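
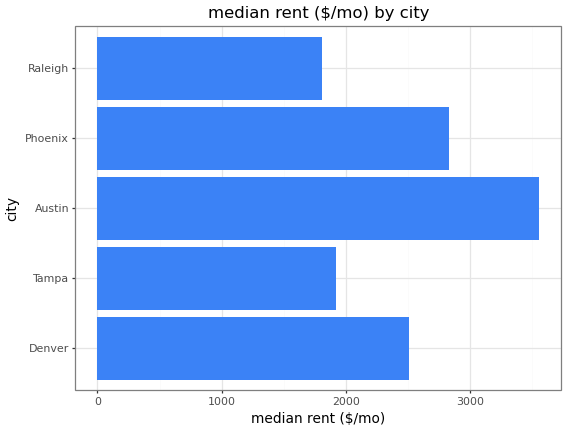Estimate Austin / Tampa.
Austin ≈ 3500, Tampa ≈ 2000; 3500/2000 ≈ 1.75.

≈ 1.75×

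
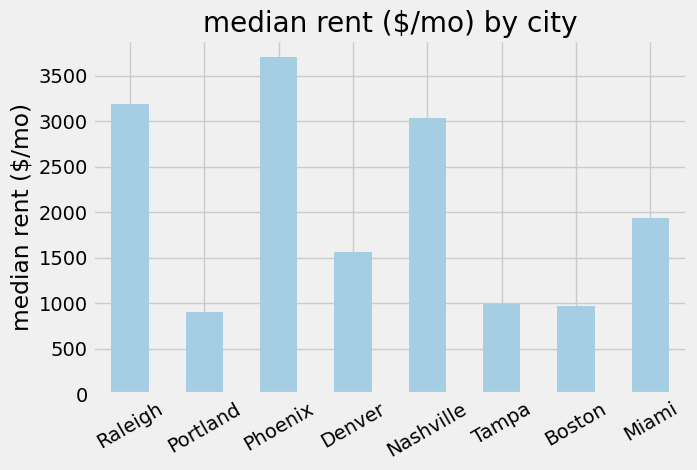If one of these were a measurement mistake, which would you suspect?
Phoenix ≈ 3500; the rest sit between ≈ 1000 and ≈ 3000.

Phoenix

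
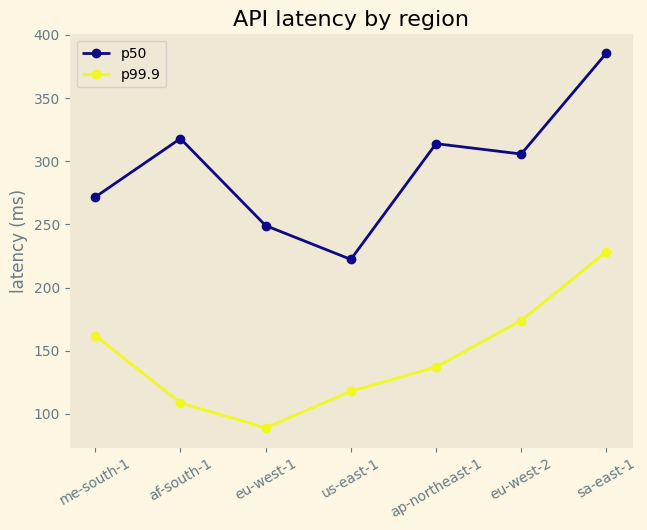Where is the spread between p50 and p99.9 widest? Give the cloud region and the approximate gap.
af-south-1: p50 ≈ 325, p99.9 ≈ 100 → gap ≈ 225. Next-largest (ap-northeast-1) is only ≈ 200.

af-south-1, ≈ 225 ms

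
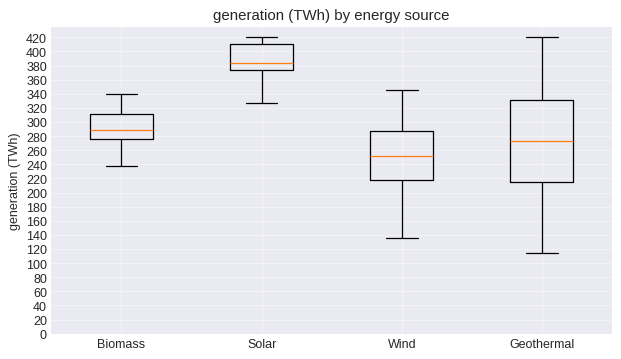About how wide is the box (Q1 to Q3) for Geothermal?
≈ 120

Q3 ≈ 340, Q1 ≈ 220; IQR ≈ 120.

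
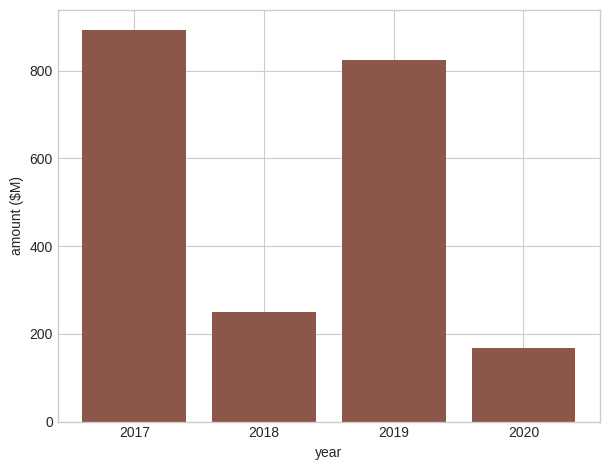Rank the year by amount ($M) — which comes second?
2019

Top 3: 2017 ≈ 900, 2019 ≈ 800, 2018 ≈ 300.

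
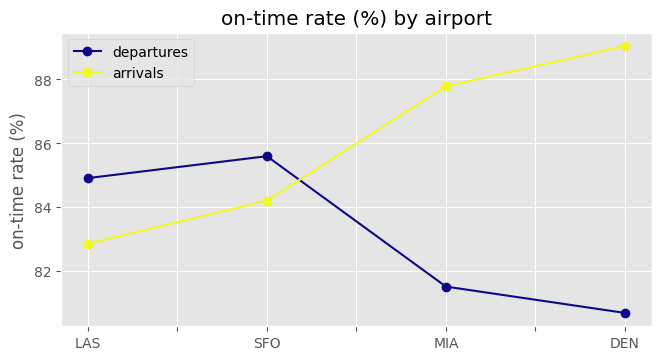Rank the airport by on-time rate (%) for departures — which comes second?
Top 3 for departures: SFO ≈ 86, LAS ≈ 85, MIA ≈ 82.

LAS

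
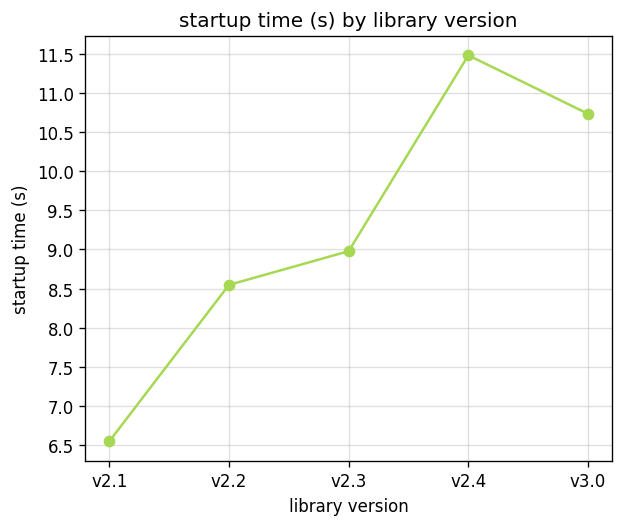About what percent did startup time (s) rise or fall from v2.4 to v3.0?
v2.4 ≈ 11.5, v3.0 ≈ 10.5; (10.5 − 11.5) / 11.5 ≈ -8.7%.

≈ -8.7%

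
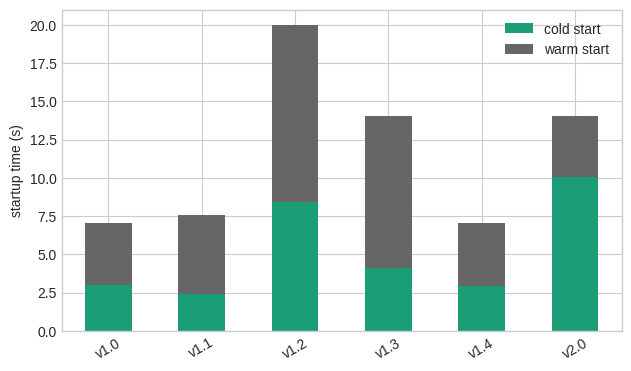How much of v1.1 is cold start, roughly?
≈ 2

cold start top ≈ 2, bottom ≈ 0; segment ≈ 2.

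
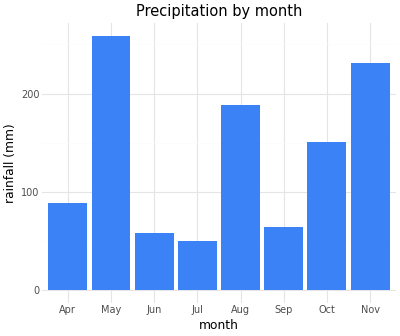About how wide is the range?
≈ 200

Max May ≈ 250, min Jul ≈ 50; range ≈ 200.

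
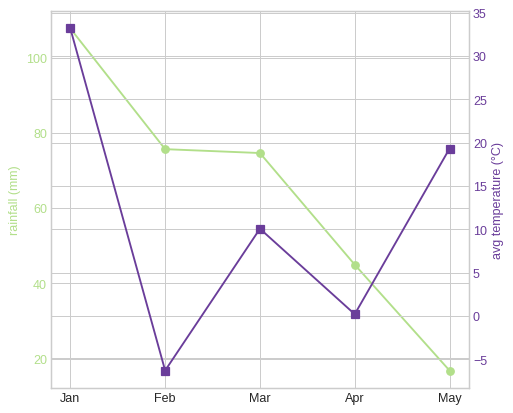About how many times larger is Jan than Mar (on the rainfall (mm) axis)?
Jan ≈ 110, Mar ≈ 70; 110/70 ≈ 1.57.

≈ 1.57×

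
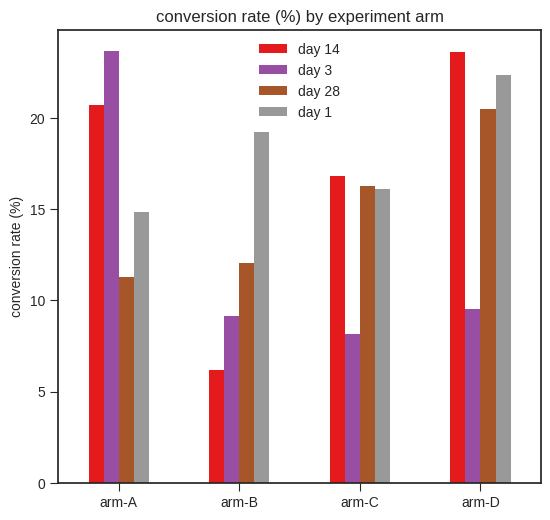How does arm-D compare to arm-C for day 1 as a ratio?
≈ 1.38×

arm-D ≈ 22, arm-C ≈ 16; 22/16 ≈ 1.38.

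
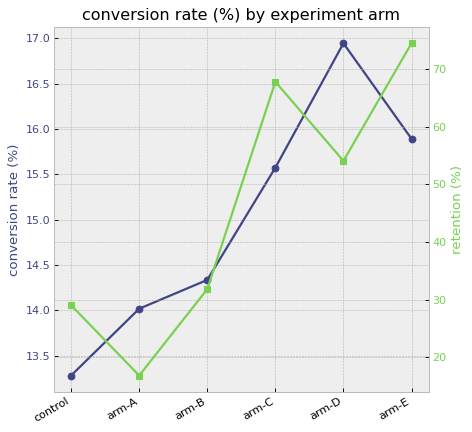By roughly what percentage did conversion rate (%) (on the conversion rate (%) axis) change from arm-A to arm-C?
arm-A ≈ 14.0, arm-C ≈ 15.5; (15.5 − 14.0) / 14.0 ≈ +10.7%.

≈ +10.7%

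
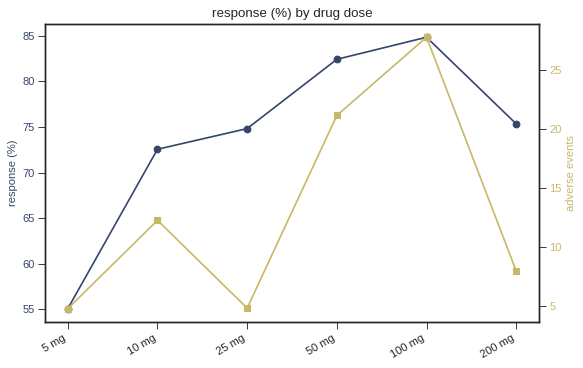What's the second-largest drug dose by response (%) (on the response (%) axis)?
Top 3 (on the response (%) axis): 100 mg ≈ 85, 50 mg ≈ 80, 200 mg ≈ 75.

50 mg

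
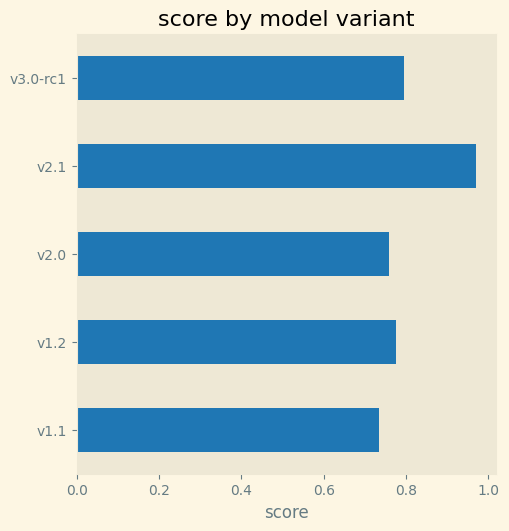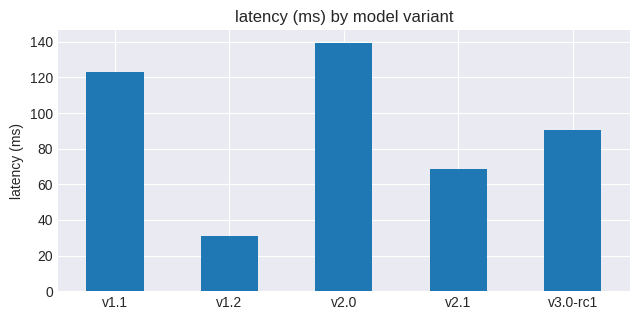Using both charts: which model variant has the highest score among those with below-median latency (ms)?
Chart 2 median latency (ms) ≈ 100; below-median model variants: v1.2, v2.1. Among those, v2.1 has the highest score (≈ 1).

v2.1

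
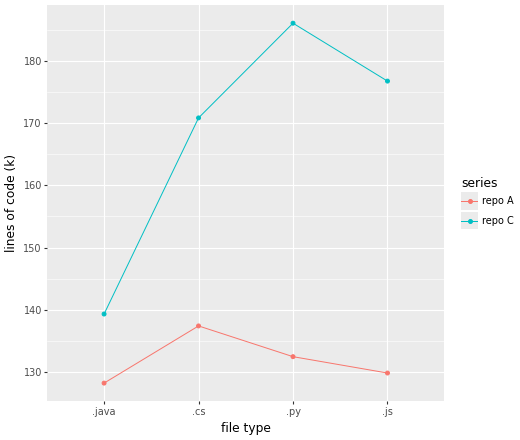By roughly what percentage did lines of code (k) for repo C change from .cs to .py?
.cs ≈ 170, .py ≈ 185; (185 − 170) / 170 ≈ +8.8%.

≈ +8.8%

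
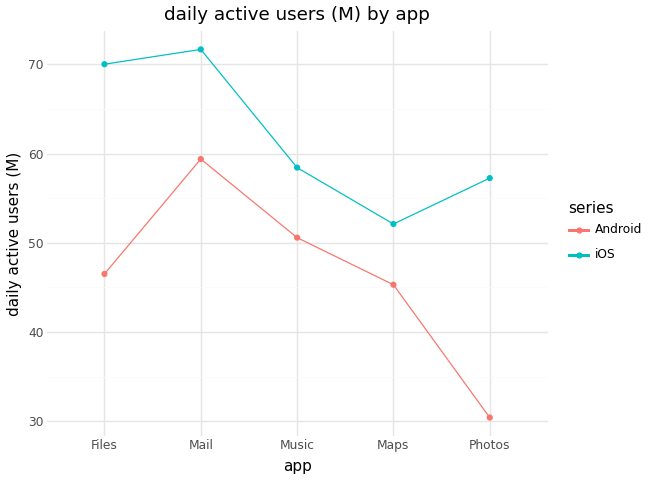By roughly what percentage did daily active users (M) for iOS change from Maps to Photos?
Maps ≈ 50, Photos ≈ 55; (55 − 50) / 50 ≈ +10%.

≈ +10%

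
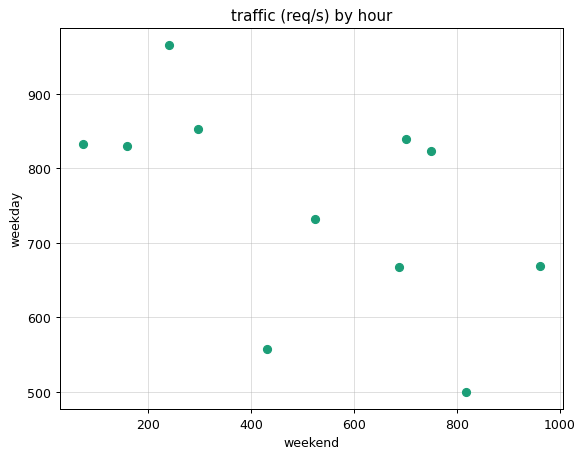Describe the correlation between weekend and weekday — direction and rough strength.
Points are negatively correlated; moderate (|r| ≈ 0.5).

negative, moderate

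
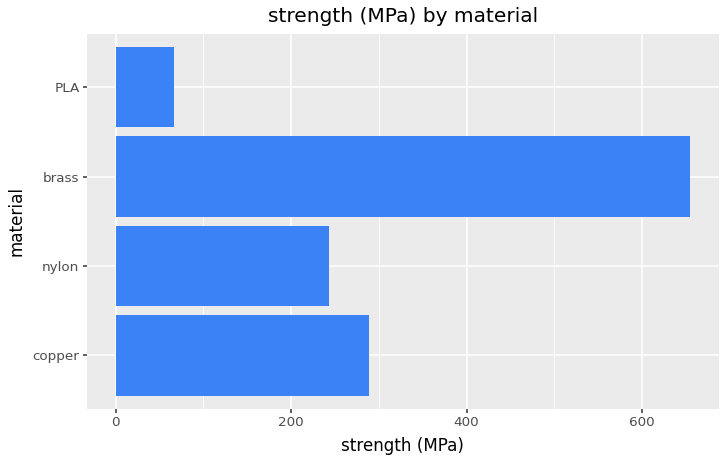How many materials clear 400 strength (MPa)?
Above 400: brass.

1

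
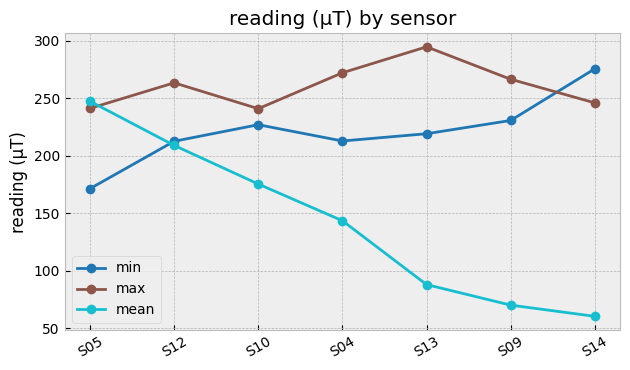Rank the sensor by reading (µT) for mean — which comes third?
S10

Top 4 for mean: S05 ≈ 240, S12 ≈ 200, S10 ≈ 180, S04 ≈ 140.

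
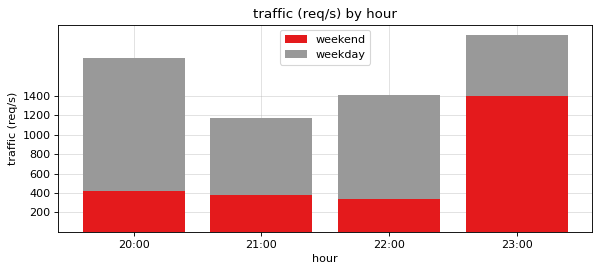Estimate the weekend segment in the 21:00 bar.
weekend top ≈ 400, bottom ≈ 0; segment ≈ 400.

≈ 400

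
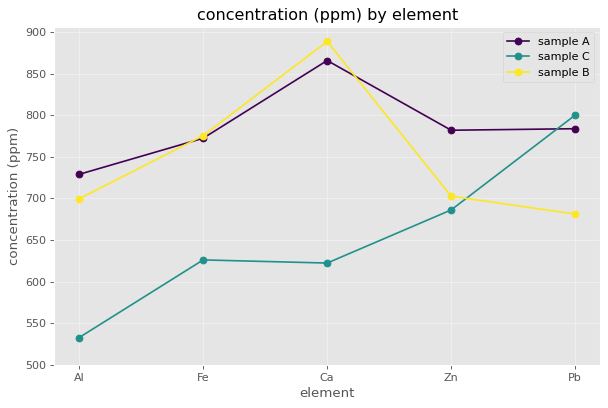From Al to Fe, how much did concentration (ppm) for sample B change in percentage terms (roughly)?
Al ≈ 700, Fe ≈ 800; (800 − 700) / 700 ≈ +14.3%.

≈ +14.3%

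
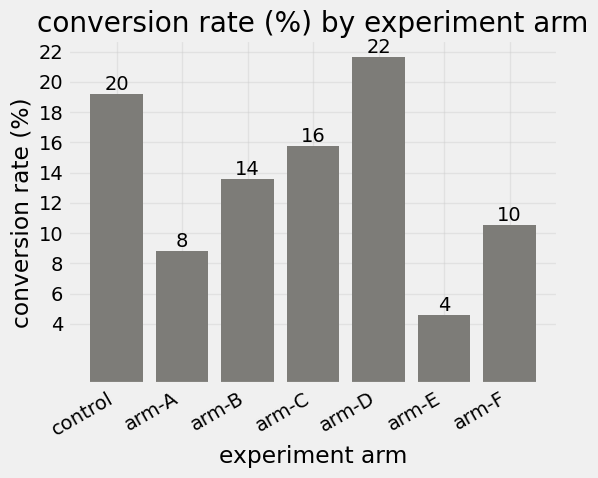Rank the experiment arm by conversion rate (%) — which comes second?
control

Top 3: arm-D ≈ 22, control ≈ 20, arm-C ≈ 16.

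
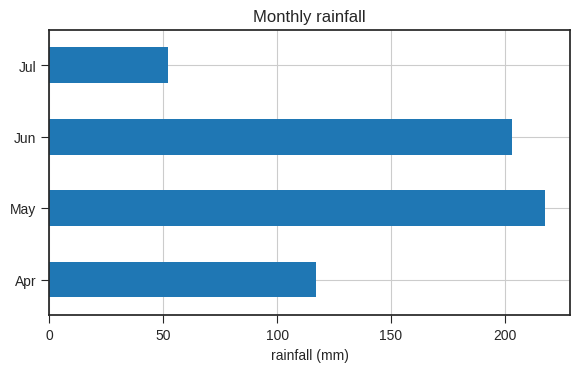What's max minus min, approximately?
Max May ≈ 220, min Jul ≈ 60; range ≈ 160.

≈ 160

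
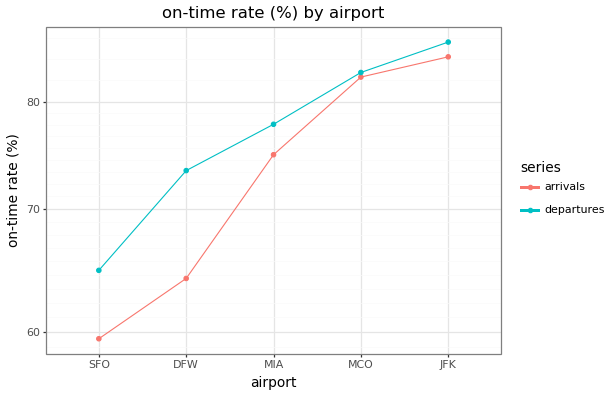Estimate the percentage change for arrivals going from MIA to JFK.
≈ +13.3%

MIA ≈ 75, JFK ≈ 85; (85 − 75) / 75 ≈ +13.3%.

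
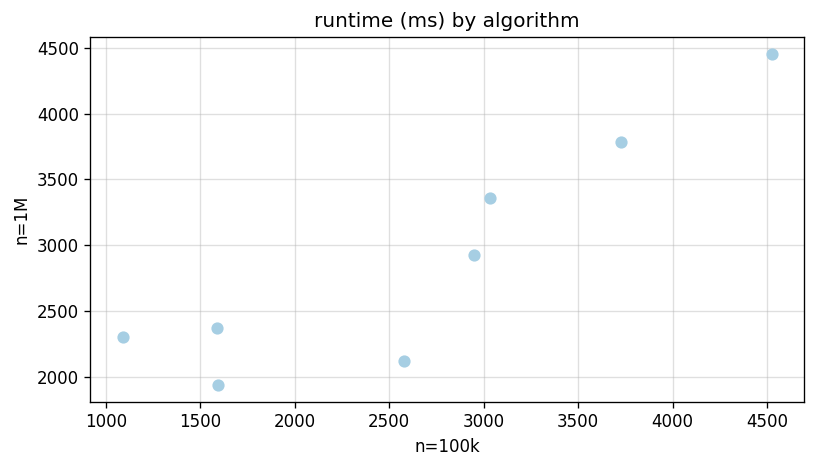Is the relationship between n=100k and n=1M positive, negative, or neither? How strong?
positive, strong

Points are positively correlated; strong (|r| ≈ 0.9).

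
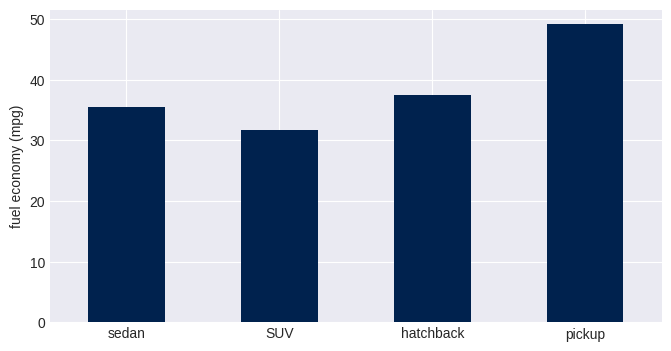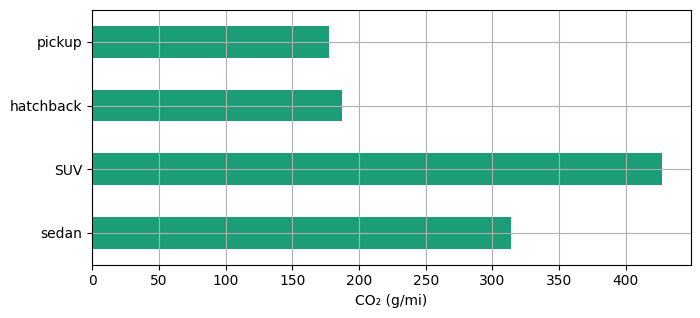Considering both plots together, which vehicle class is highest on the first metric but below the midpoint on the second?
pickup

Chart 2 median CO₂ (g/mi) ≈ 250; below-median vehicle classes: hatchback, pickup. Among those, pickup has the highest fuel economy (mpg) (≈ 50).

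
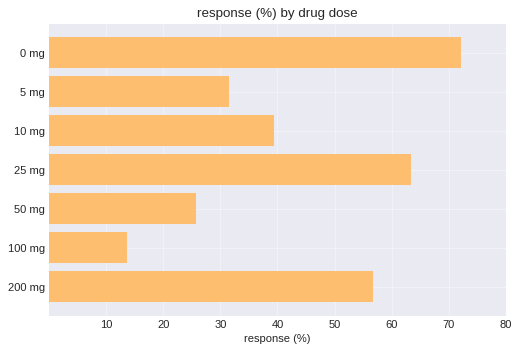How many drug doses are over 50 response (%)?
3

Above 50: 0 mg, 25 mg, 200 mg.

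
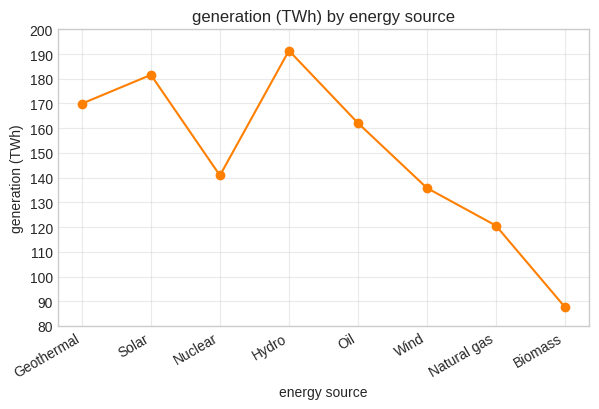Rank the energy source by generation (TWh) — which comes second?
Solar

Top 3: Hydro ≈ 190, Solar ≈ 180, Geothermal ≈ 170.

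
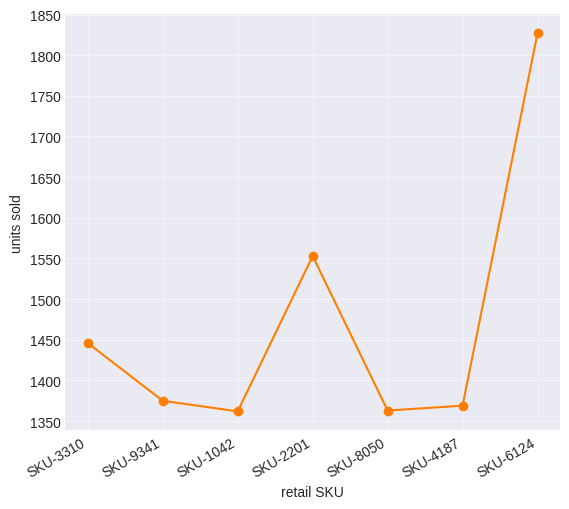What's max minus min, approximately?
≈ 500

Max SKU-6124 ≈ 1850, min SKU-1042 ≈ 1350; range ≈ 500.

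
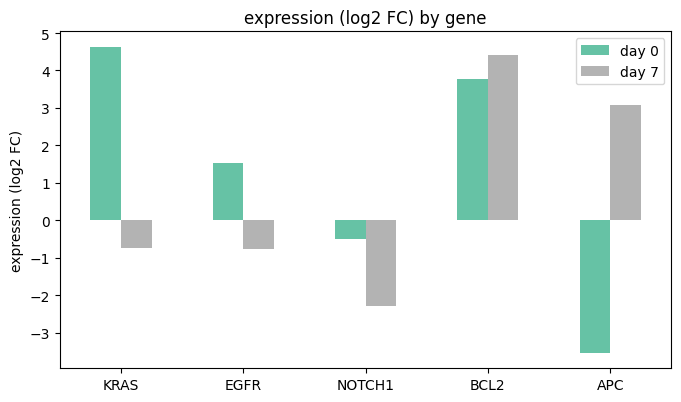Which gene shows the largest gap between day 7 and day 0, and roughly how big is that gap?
APC: day 7 ≈ 3, day 0 ≈ -4 → gap ≈ 7. Next-largest (KRAS) is only ≈ 6.

APC, ≈ 7 log2 FC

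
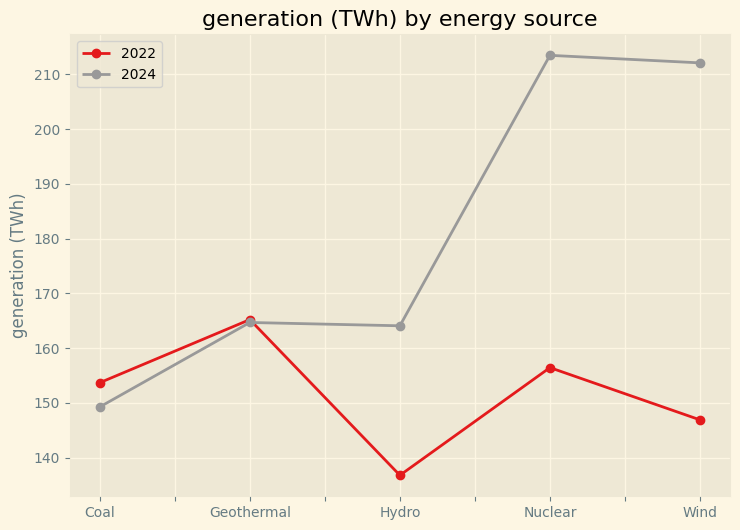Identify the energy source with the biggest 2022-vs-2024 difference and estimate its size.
Wind: 2022 ≈ 150, 2024 ≈ 210 → gap ≈ 60. Next-largest (Nuclear) is only ≈ 50.

Wind, ≈ 60 TWh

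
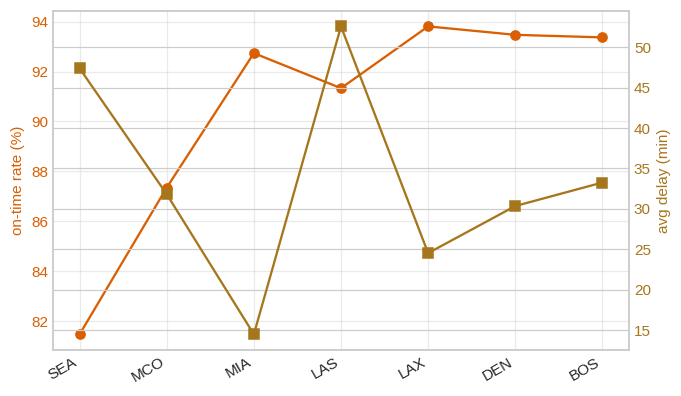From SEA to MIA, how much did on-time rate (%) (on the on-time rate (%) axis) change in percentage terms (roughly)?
SEA ≈ 82, MIA ≈ 92; (92 − 82) / 82 ≈ +12.2%.

≈ +12.2%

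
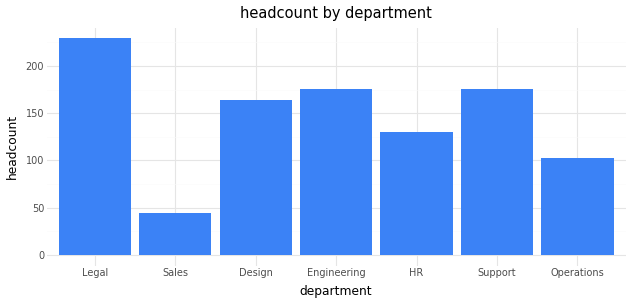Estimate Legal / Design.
Legal ≈ 220, Design ≈ 160; 220/160 ≈ 1.38.

≈ 1.38×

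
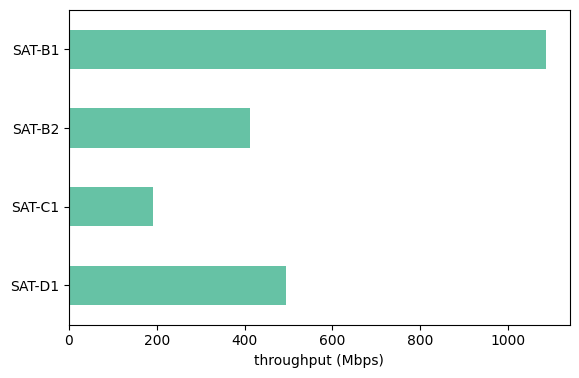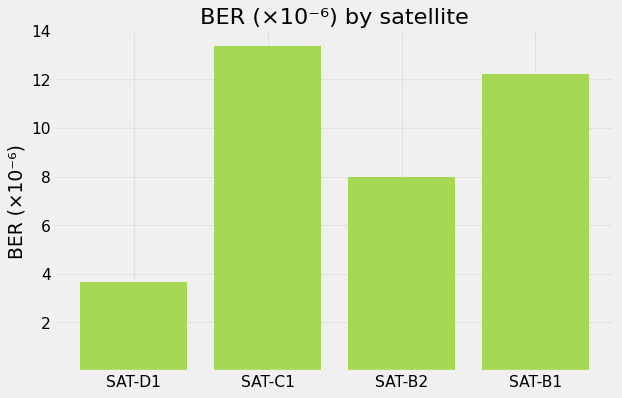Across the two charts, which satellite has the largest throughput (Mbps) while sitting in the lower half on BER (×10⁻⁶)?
SAT-D1

Chart 2 median BER (×10⁻⁶) ≈ 10; below-median satellites: SAT-D1, SAT-B2. Among those, SAT-D1 has the highest throughput (Mbps) (≈ 500).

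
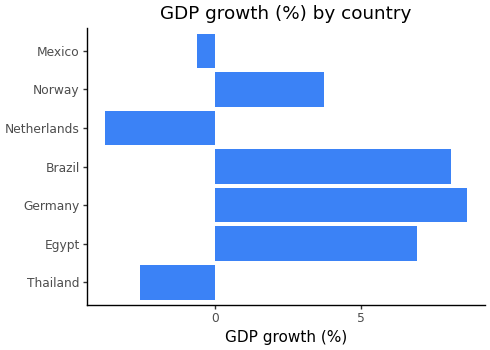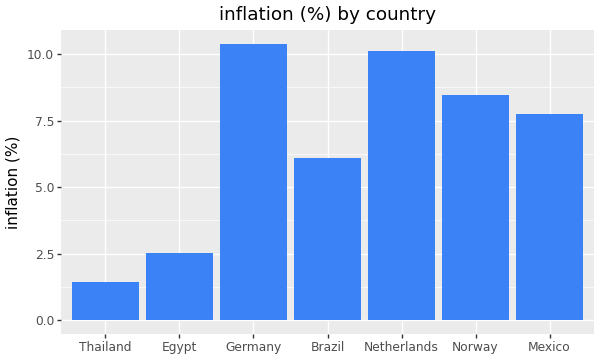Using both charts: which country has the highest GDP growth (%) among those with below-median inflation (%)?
Brazil

Chart 2 median inflation (%) ≈ 8; below-median countries: Thailand, Egypt, Brazil. Among those, Brazil has the highest GDP growth (%) (≈ 8).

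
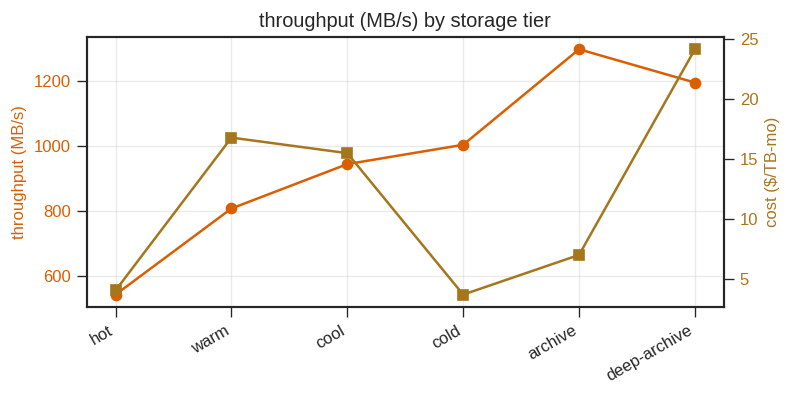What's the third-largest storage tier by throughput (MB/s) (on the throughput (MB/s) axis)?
cold

Top 4 (on the throughput (MB/s) axis): archive ≈ 1300, deep-archive ≈ 1200, cold ≈ 1000, cool ≈ 900.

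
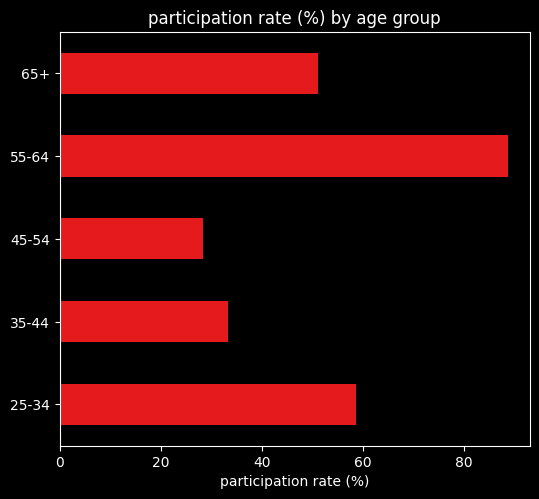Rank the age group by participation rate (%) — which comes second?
Top 3: 55-64 ≈ 90, 25-34 ≈ 60, 65+ ≈ 50.

25-34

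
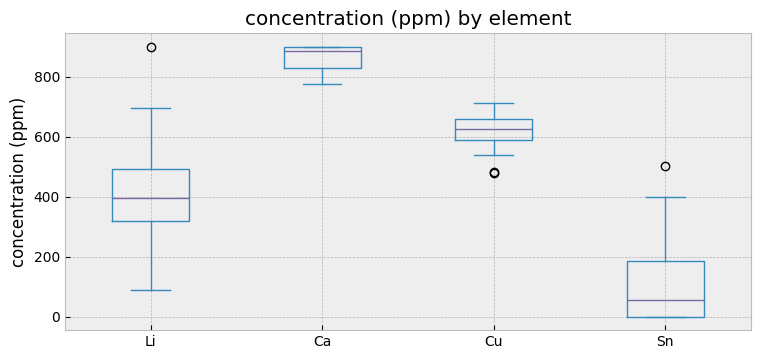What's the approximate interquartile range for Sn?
≈ 200

Q3 ≈ 200, Q1 ≈ 0; IQR ≈ 200.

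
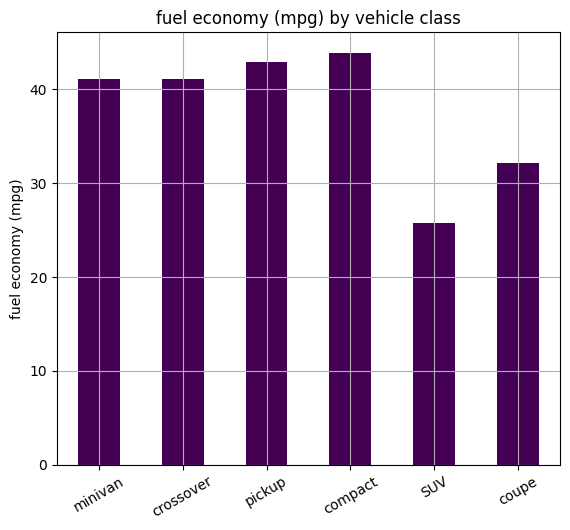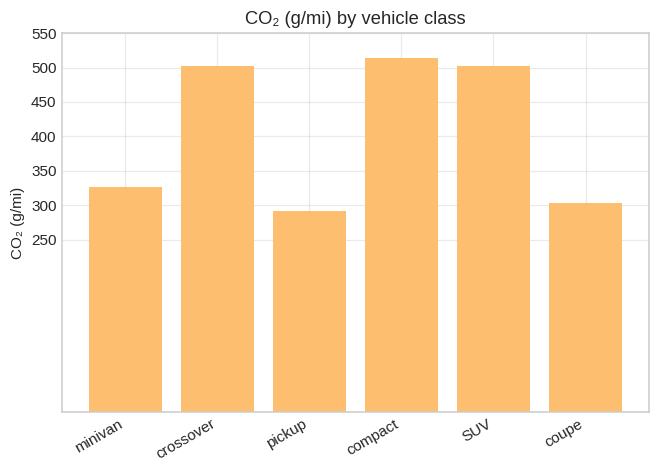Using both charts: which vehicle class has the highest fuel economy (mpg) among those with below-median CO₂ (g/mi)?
Chart 2 median CO₂ (g/mi) ≈ 400; below-median vehicle classes: minivan, pickup, coupe. Among those, pickup has the highest fuel economy (mpg) (≈ 45).

pickup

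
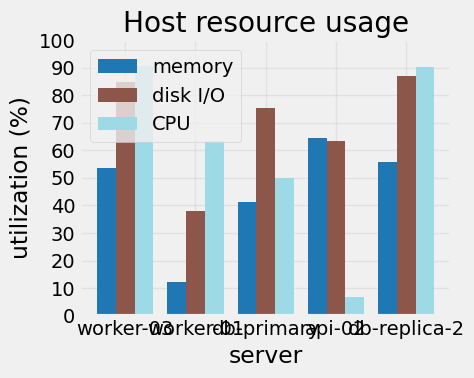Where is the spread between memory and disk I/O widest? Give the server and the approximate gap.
db-primary, ≈ 40 %

db-primary: memory ≈ 40, disk I/O ≈ 80 → gap ≈ 40. Next-largest (worker-03) is only ≈ 30.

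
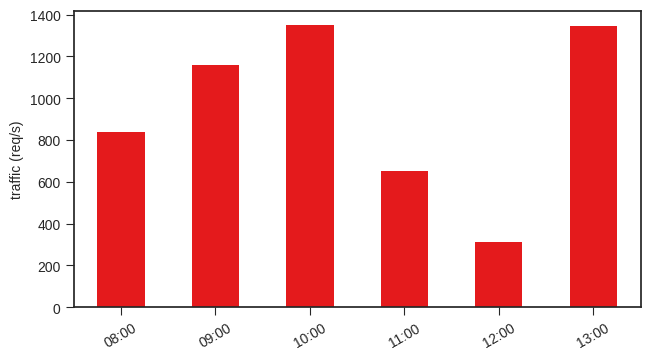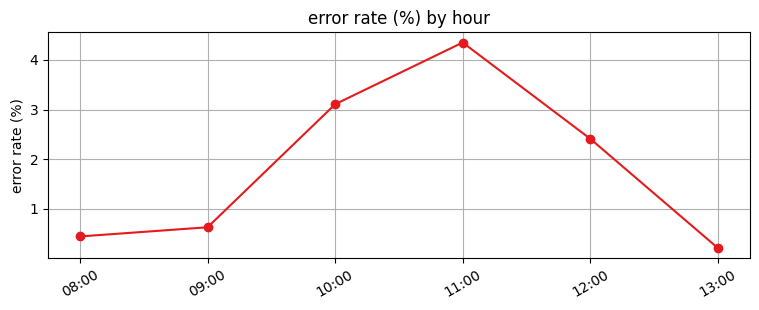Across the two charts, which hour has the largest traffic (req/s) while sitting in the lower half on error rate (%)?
13:00

Chart 2 median error rate (%) ≈ 1.5; below-median hours: 08:00, 09:00, 13:00. Among those, 13:00 has the highest traffic (req/s) (≈ 1400).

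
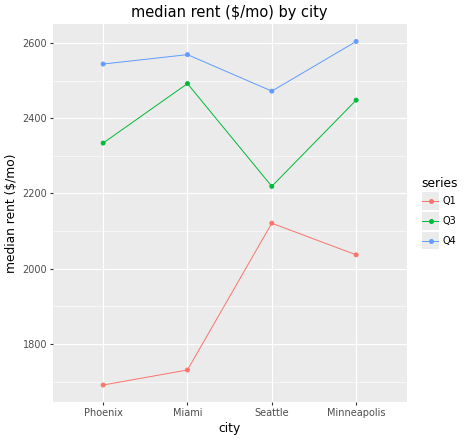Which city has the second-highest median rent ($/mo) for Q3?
Top 3 for Q3: Miami ≈ 2500, Minneapolis ≈ 2400, Phoenix ≈ 2300.

Minneapolis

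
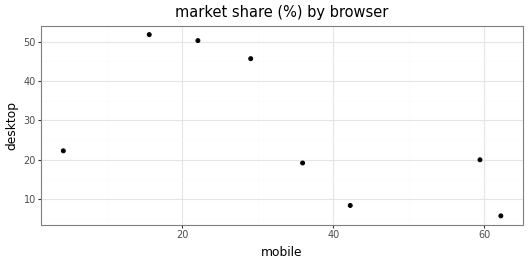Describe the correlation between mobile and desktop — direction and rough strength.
Points are negatively correlated; moderate (|r| ≈ 0.6).

negative, moderate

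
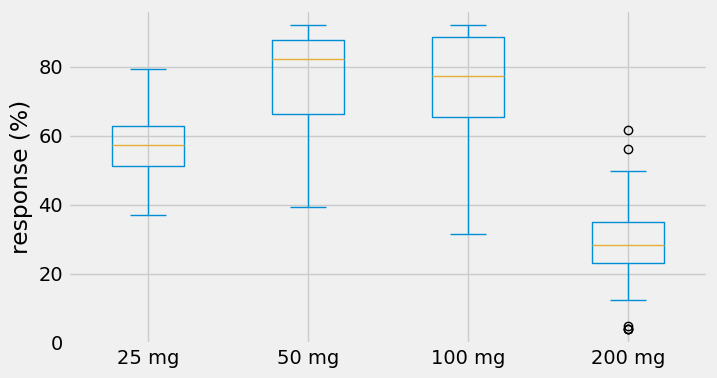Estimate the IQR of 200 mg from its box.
≈ 10

Q3 ≈ 35, Q1 ≈ 25; IQR ≈ 10.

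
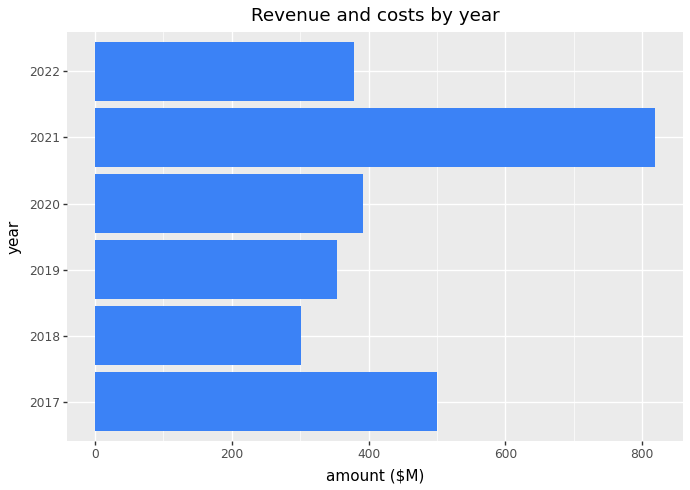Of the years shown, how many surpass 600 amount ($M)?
Above 600: 2021.

1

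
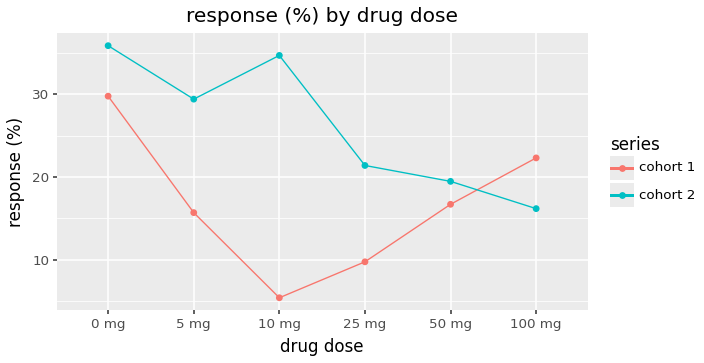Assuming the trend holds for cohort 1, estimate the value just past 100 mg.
Last three: 10, 15, 20 → slope ≈ 5/step → next ≈ 25.

≈ 25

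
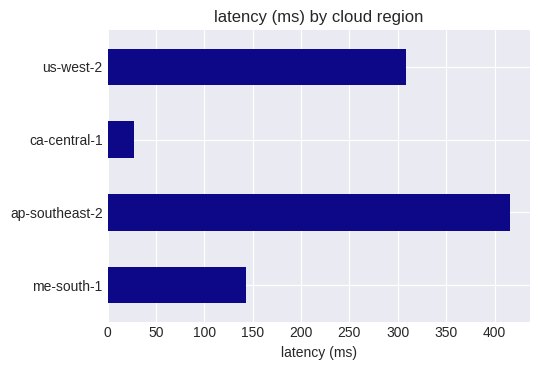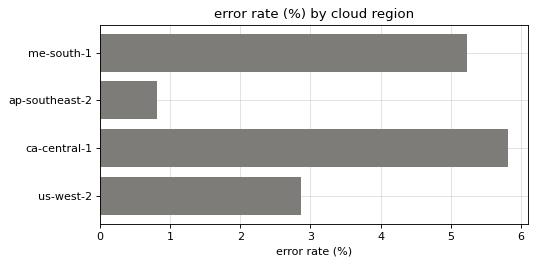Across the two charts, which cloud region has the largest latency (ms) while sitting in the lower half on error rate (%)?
Chart 2 median error rate (%) ≈ 4; below-median cloud regions: ap-southeast-2, us-west-2. Among those, ap-southeast-2 has the highest latency (ms) (≈ 400).

ap-southeast-2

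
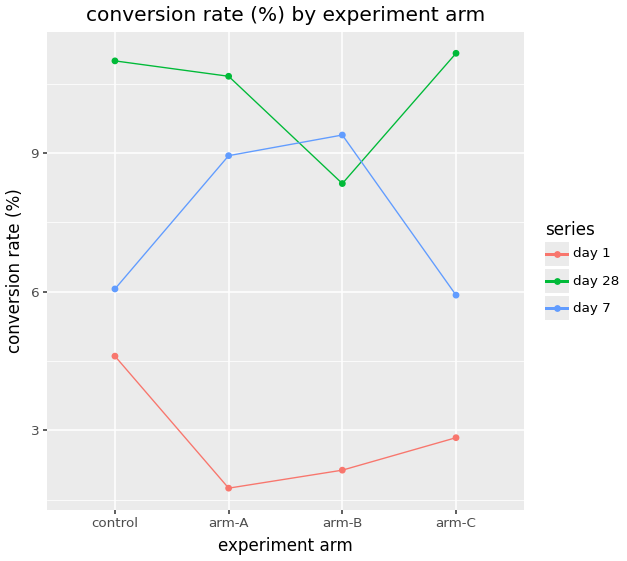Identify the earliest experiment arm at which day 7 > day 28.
arm-A: day 7 ≈ 9 vs day 28 ≈ 11 (not yet); arm-B: day 7 ≈ 9 vs day 28 ≈ 8 (first crossover).

arm-B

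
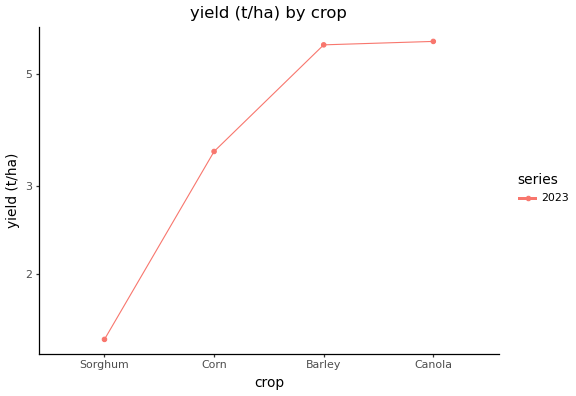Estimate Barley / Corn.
Barley ≈ 5.5, Corn ≈ 3.5; 5.5/3.5 ≈ 1.57.

≈ 1.57×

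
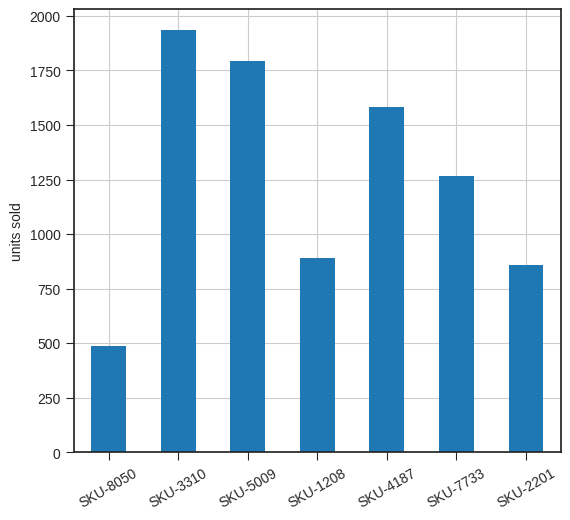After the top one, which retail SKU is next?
SKU-5009

Top 3: SKU-3310 ≈ 2000, SKU-5009 ≈ 1800, SKU-4187 ≈ 1600.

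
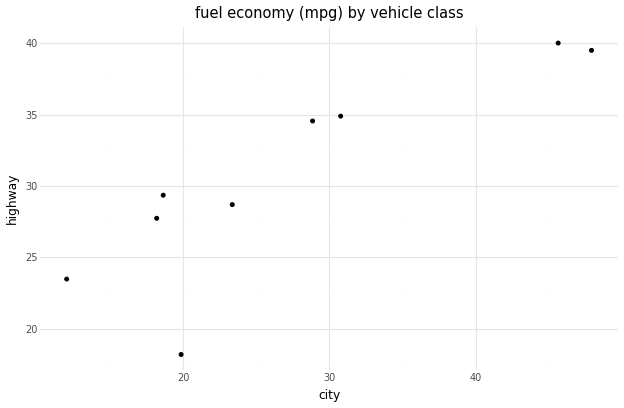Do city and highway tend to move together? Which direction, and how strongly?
positive, strong

Points are positively correlated; strong (|r| ≈ 0.9).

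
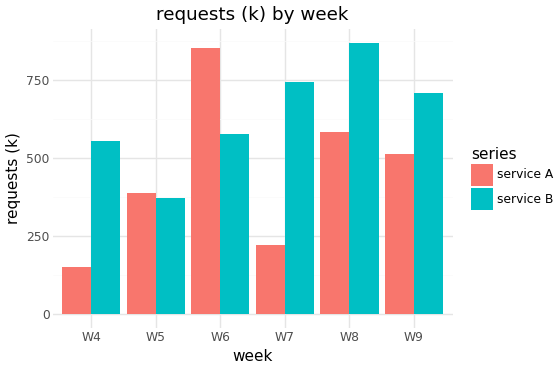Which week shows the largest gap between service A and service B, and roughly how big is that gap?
W7, ≈ 500 k

W7: service A ≈ 200, service B ≈ 700 → gap ≈ 500. Next-largest (W4) is only ≈ 400.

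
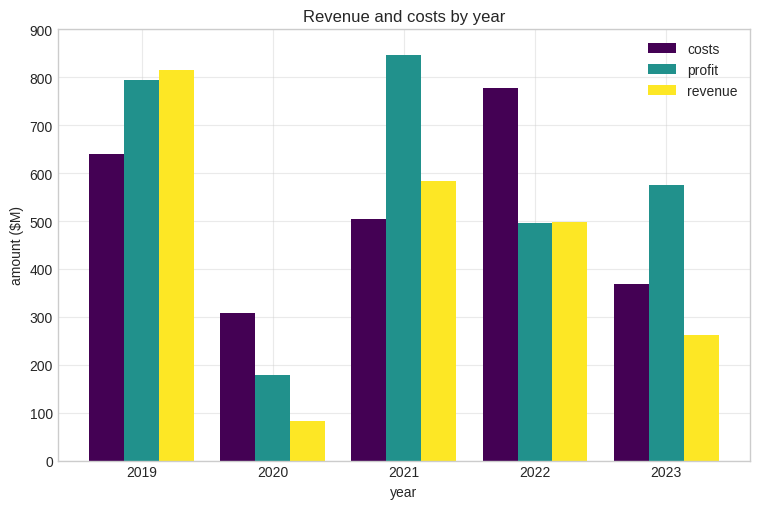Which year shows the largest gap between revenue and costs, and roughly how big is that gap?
2022: revenue ≈ 500, costs ≈ 800 → gap ≈ 300. Next-largest (2020) is only ≈ 200.

2022, ≈ 300 $M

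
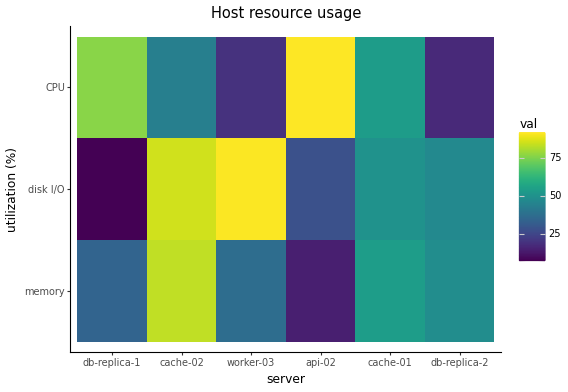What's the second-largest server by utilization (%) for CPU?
db-replica-1

Top 3 for CPU: api-02 ≈ 90, db-replica-1 ≈ 80, cache-01 ≈ 50.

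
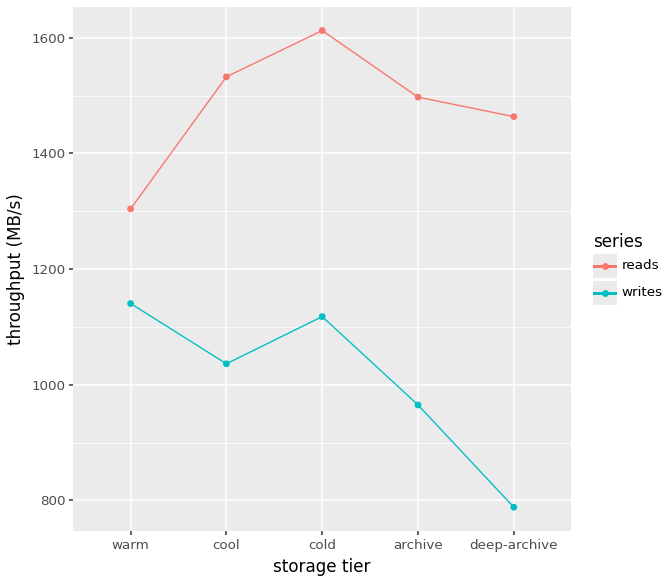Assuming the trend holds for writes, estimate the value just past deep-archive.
Last three: 1100, 1000, 800 → slope ≈ -150/step → next ≈ 650.

≈ 650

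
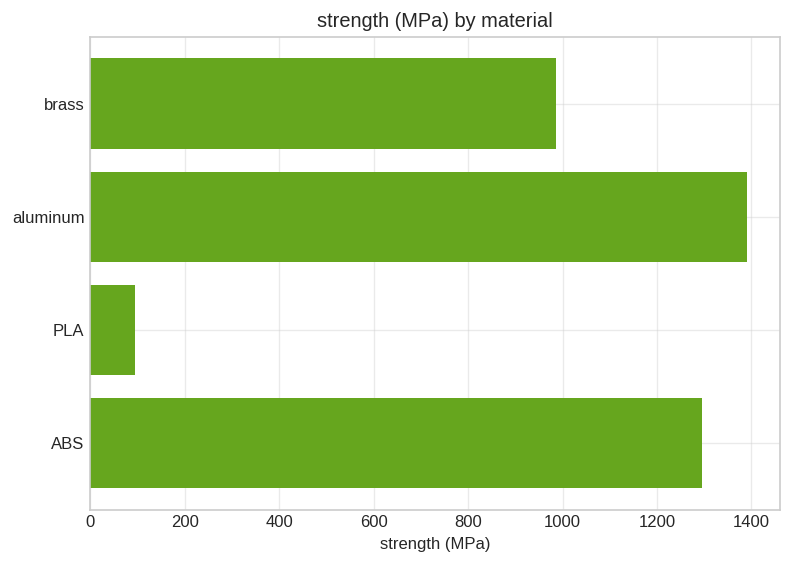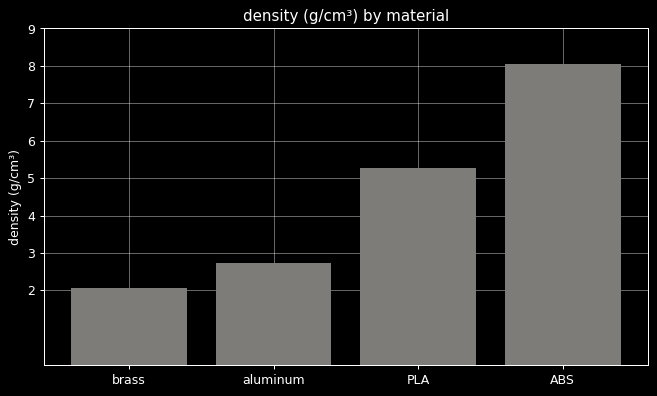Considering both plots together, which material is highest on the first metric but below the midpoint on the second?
aluminum

Chart 2 median density (g/cm³) ≈ 4; below-median materials: brass, aluminum. Among those, aluminum has the highest strength (MPa) (≈ 1400).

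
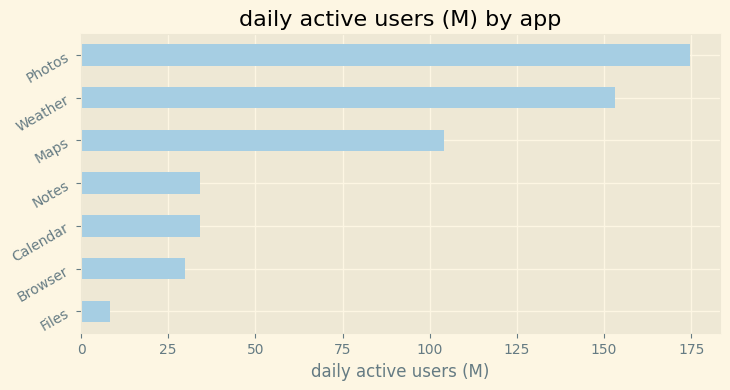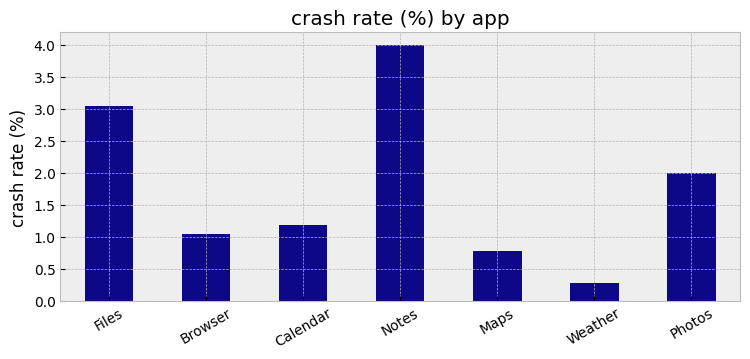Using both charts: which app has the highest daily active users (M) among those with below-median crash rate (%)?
Weather

Chart 2 median crash rate (%) ≈ 1; below-median apps: Browser, Maps, Weather. Among those, Weather has the highest daily active users (M) (≈ 160).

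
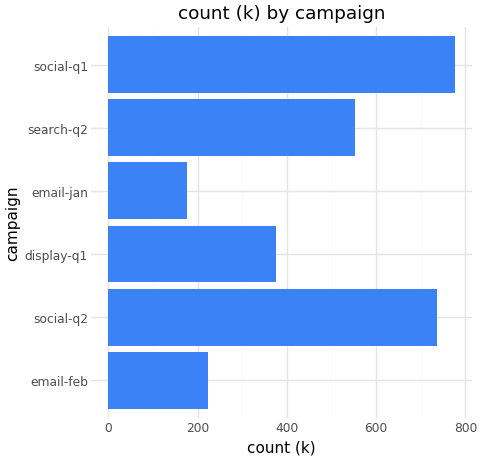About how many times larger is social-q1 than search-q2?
≈ 1.33×

social-q1 ≈ 800, search-q2 ≈ 600; 800/600 ≈ 1.33.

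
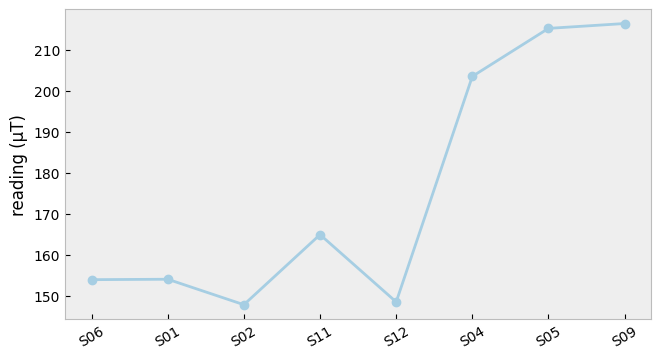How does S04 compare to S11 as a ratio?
S04 ≈ 200, S11 ≈ 160; 200/160 ≈ 1.25.

≈ 1.25×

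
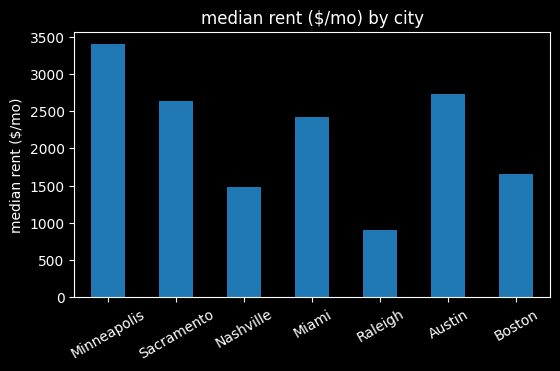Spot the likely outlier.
Raleigh ≈ 1000; the rest sit between ≈ 1500 and ≈ 3500.

Raleigh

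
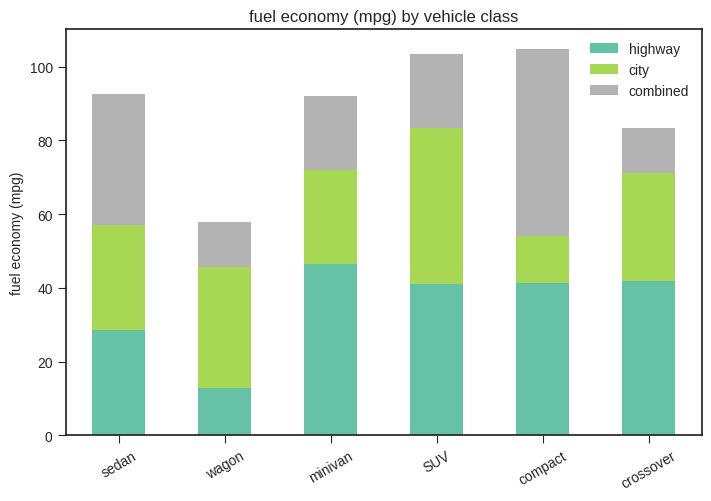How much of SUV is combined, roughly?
combined top ≈ 100, bottom ≈ 80; segment ≈ 20.

≈ 20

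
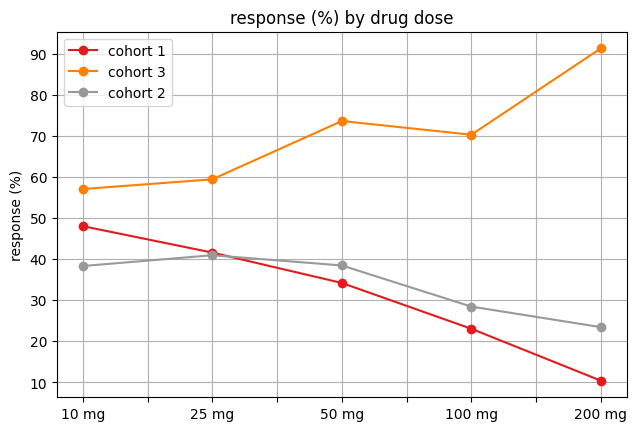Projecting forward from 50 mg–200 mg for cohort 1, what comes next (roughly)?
Last three: 30, 20, 10 → slope ≈ -10/step → next ≈ 0.

≈ 0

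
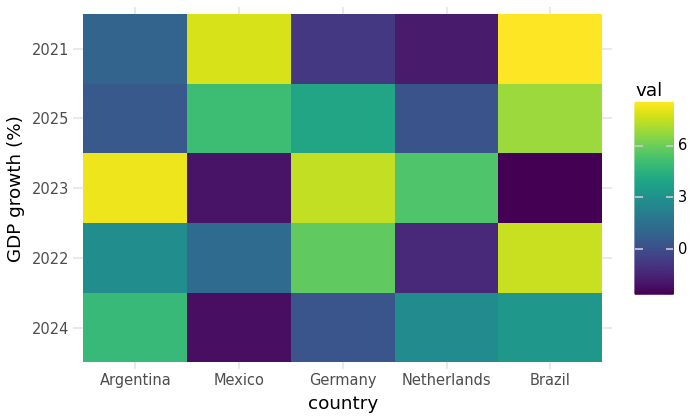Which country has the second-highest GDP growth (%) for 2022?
Germany

Top 3 for 2022: Brazil ≈ 8, Germany ≈ 6, Argentina ≈ 3.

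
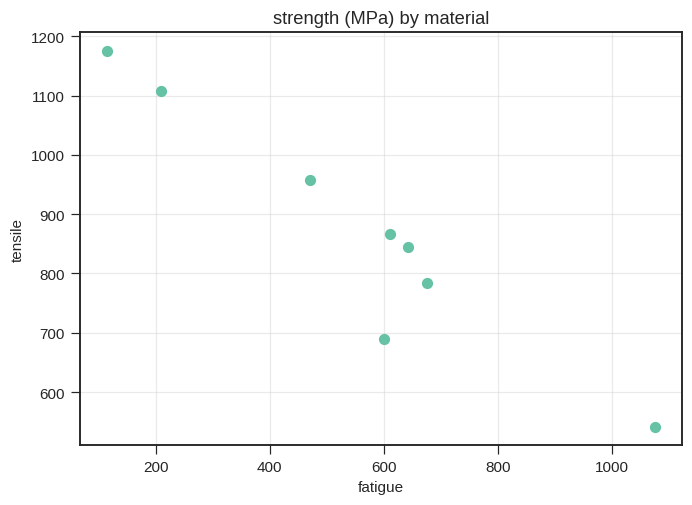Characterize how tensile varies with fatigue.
negative, strong

Points are negatively correlated; strong (|r| ≈ 1.0).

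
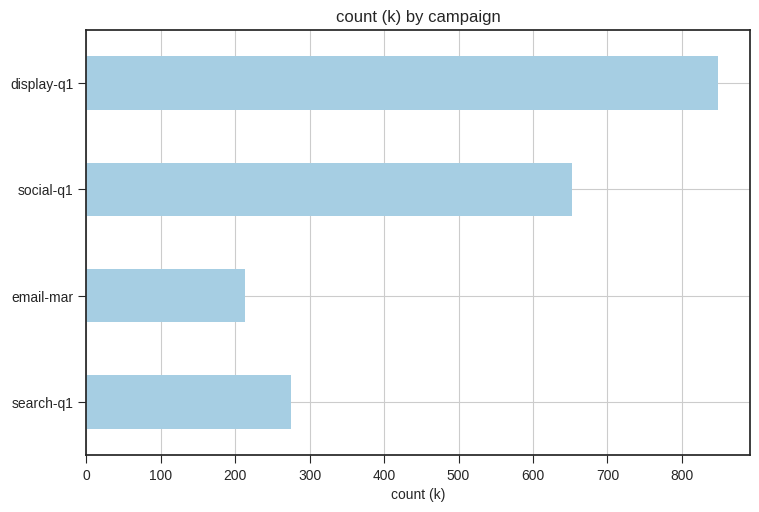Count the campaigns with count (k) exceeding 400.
Above 400: social-q1, display-q1.

2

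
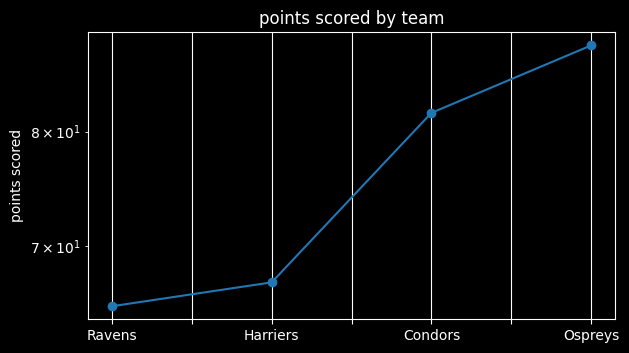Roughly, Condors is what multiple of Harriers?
Condors ≈ 82, Harriers ≈ 68; 82/68 ≈ 1.21.

≈ 1.21×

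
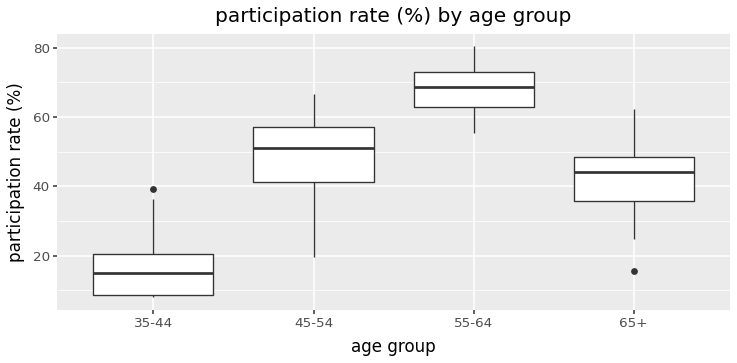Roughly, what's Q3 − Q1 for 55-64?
≈ 10

Q3 ≈ 75, Q1 ≈ 65; IQR ≈ 10.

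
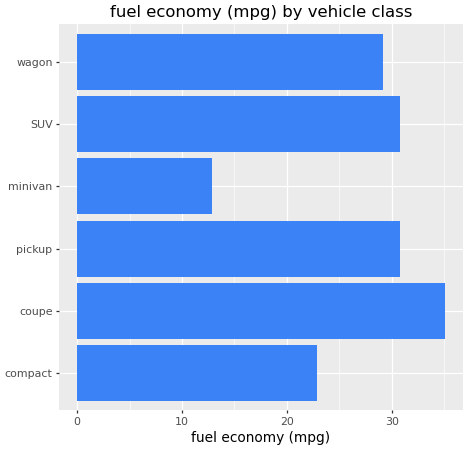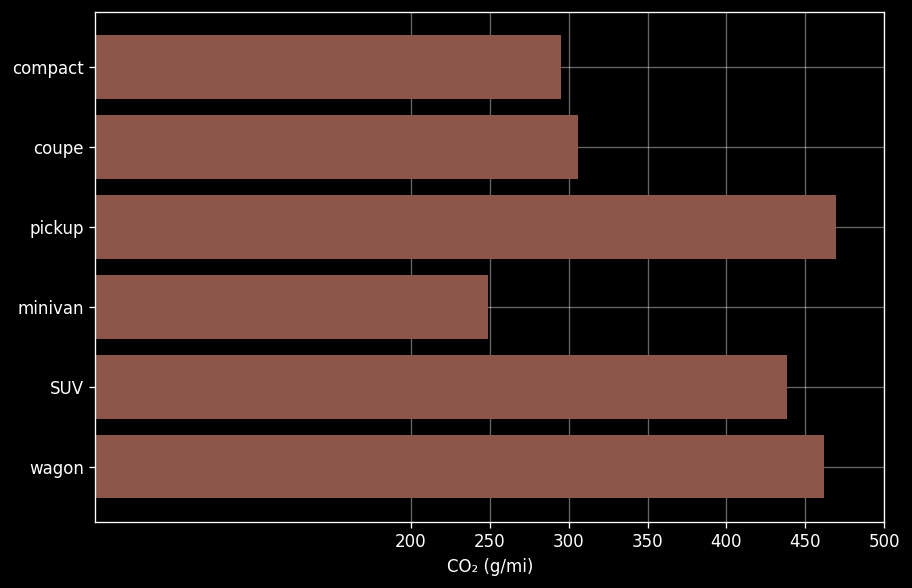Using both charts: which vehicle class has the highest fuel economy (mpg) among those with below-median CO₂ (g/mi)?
Chart 2 median CO₂ (g/mi) ≈ 350; below-median vehicle classes: compact, coupe, minivan. Among those, coupe has the highest fuel economy (mpg) (≈ 35).

coupe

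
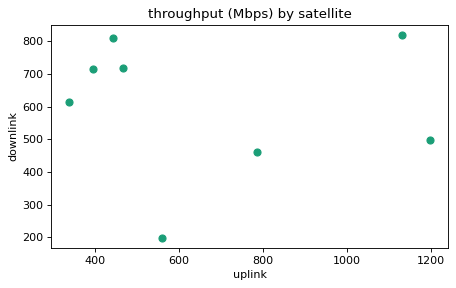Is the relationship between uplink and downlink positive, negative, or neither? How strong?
no clear correlation

Points are roughly uncorrelated; weak (|r| ≈ 0.1).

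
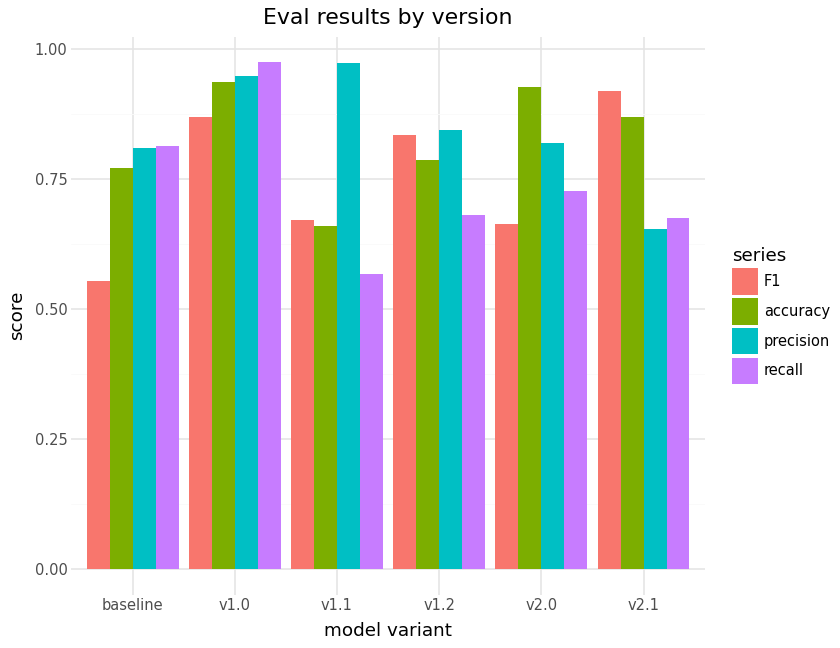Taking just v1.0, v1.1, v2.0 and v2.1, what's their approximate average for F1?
(0.9 + 0.7 + 0.7 + 0.9) / 4 ≈ 0.8.

≈ 0.8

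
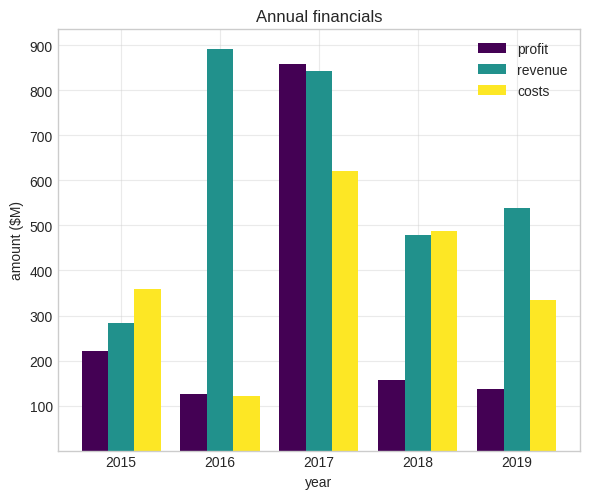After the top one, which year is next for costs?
2018

Top 3 for costs: 2017 ≈ 600, 2018 ≈ 500, 2015 ≈ 400.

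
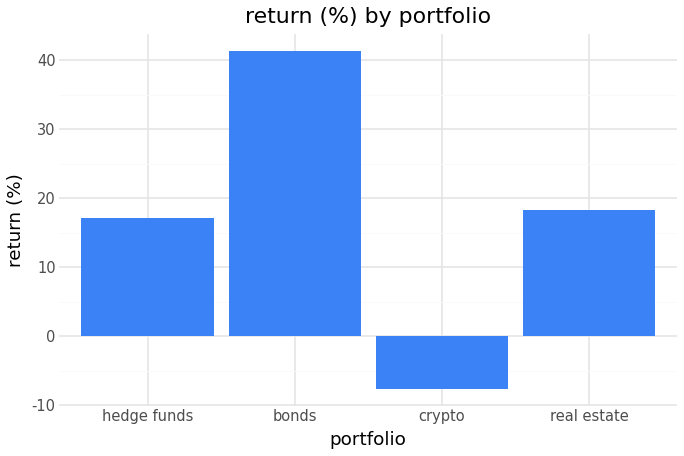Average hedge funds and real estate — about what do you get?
≈ 18

(15 + 20) / 2 ≈ 18.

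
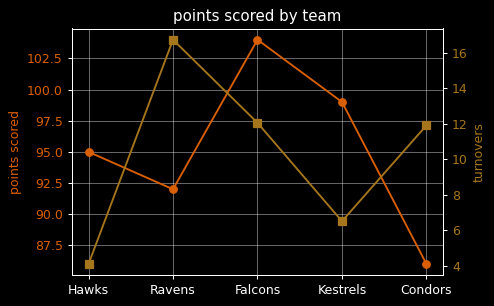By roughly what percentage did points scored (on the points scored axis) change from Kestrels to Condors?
≈ -14%

Kestrels ≈ 100, Condors ≈ 86; (86 − 100) / 100 ≈ -14%.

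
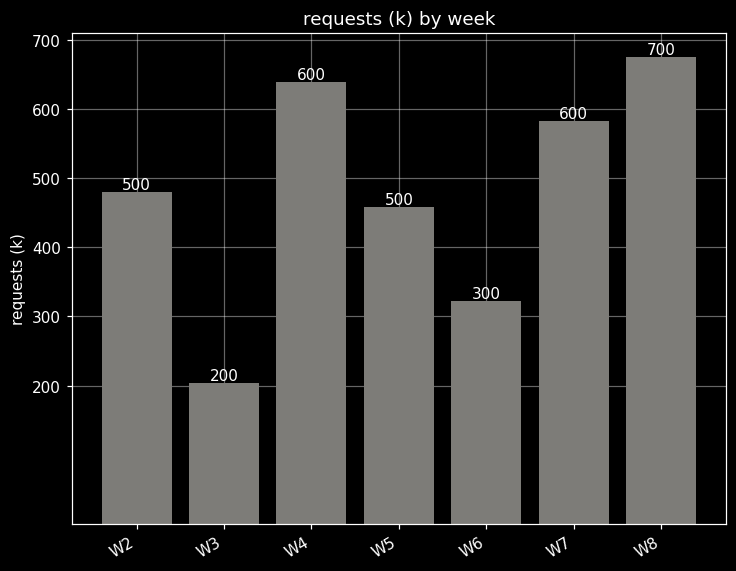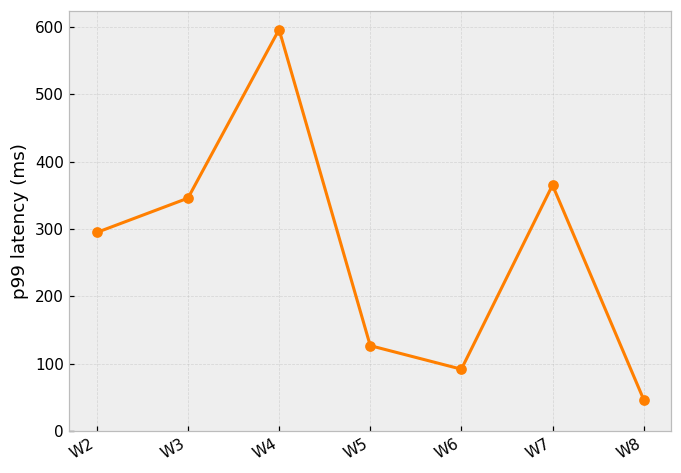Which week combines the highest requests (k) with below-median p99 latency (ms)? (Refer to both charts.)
W8

Chart 2 median p99 latency (ms) ≈ 300; below-median weeks: W5, W6, W8. Among those, W8 has the highest requests (k) (≈ 700).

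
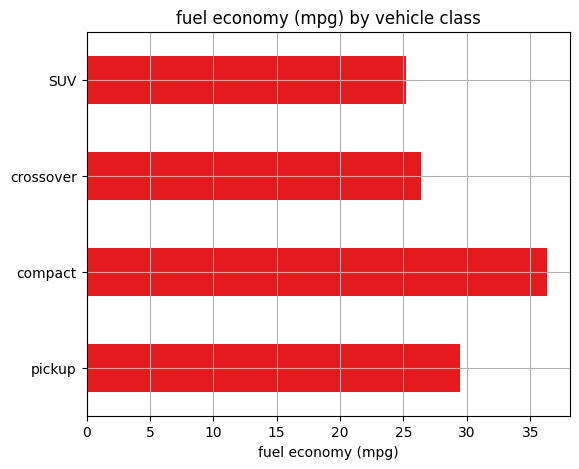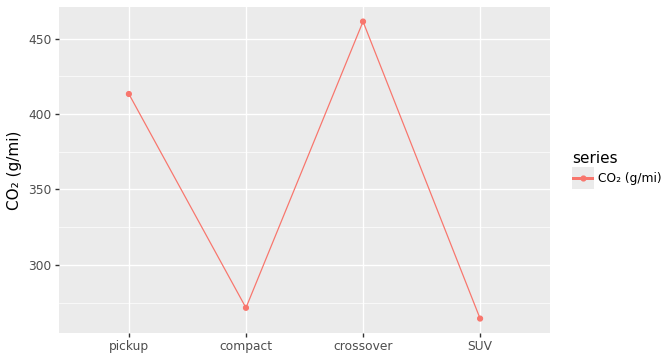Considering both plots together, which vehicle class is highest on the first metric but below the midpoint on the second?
Chart 2 median CO₂ (g/mi) ≈ 350; below-median vehicle classes: compact, SUV. Among those, compact has the highest fuel economy (mpg) (≈ 35).

compact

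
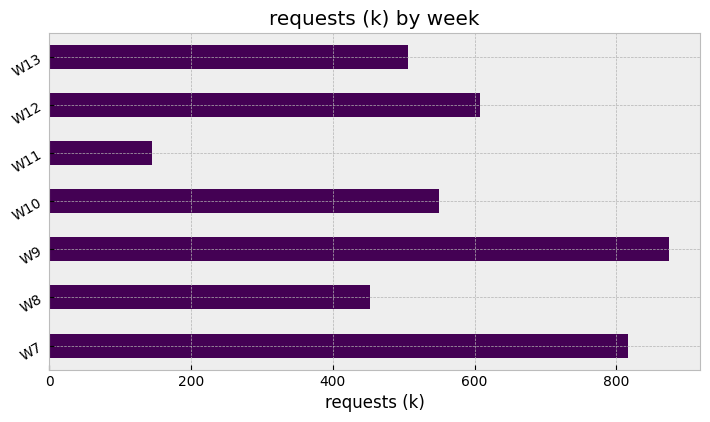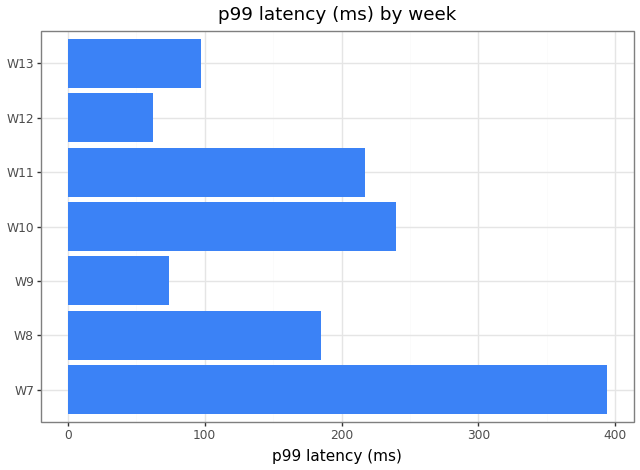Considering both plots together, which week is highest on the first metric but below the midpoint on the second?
W9

Chart 2 median p99 latency (ms) ≈ 200; below-median weeks: W9, W12, W13. Among those, W9 has the highest requests (k) (≈ 900).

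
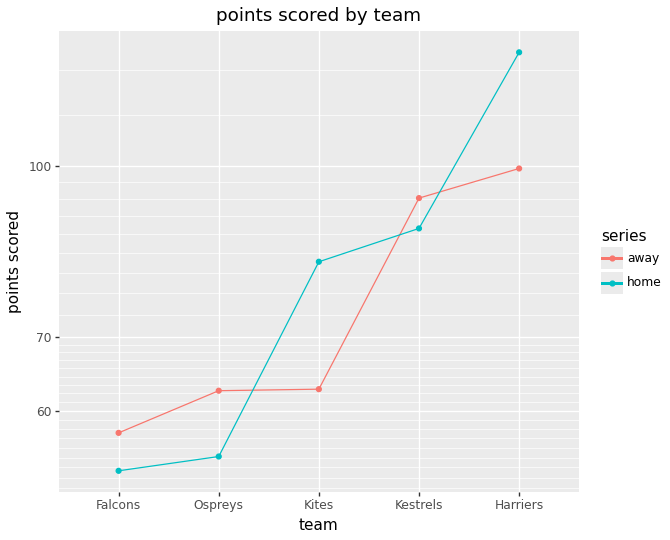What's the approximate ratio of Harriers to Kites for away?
Harriers ≈ 100, Kites ≈ 60; 100/60 ≈ 1.67.

≈ 1.67×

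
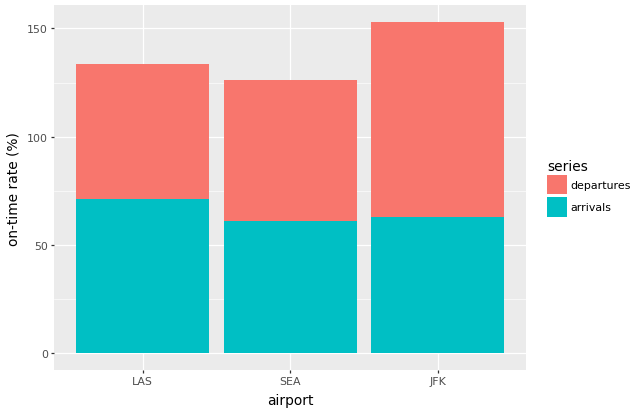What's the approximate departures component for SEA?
departures top ≈ 120, bottom ≈ 60; segment ≈ 60.

≈ 60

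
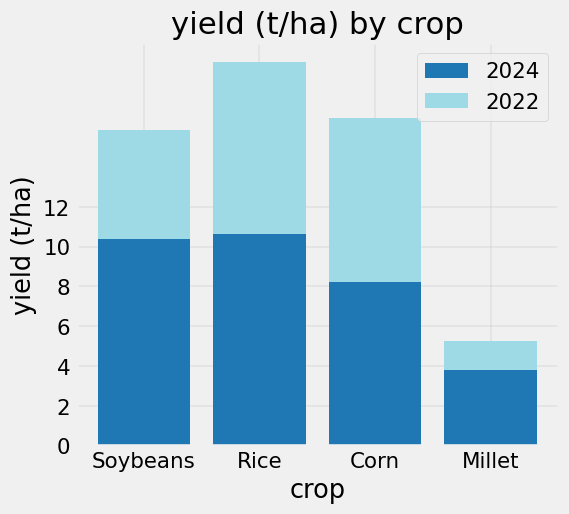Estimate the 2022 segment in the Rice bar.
2022 top ≈ 20, bottom ≈ 10; segment ≈ 10.

≈ 10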